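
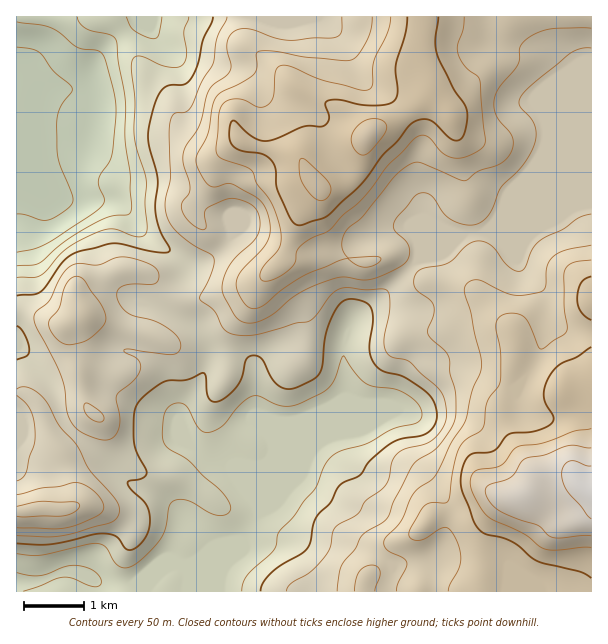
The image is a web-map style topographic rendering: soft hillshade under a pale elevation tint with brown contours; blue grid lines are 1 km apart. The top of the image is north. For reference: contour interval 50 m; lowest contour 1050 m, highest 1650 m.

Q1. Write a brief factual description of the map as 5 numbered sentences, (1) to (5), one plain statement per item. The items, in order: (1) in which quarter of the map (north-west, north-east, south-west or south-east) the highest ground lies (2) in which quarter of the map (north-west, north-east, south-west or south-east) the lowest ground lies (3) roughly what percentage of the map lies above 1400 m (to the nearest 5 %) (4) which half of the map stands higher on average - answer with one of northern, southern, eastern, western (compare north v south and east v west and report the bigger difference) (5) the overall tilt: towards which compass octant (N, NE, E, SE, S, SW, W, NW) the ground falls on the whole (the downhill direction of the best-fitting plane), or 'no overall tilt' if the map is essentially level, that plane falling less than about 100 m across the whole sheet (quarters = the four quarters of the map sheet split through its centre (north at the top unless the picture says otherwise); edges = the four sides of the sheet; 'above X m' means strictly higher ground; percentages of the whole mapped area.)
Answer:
(1) The highest ground is in the south-east quarter.
(2) The lowest ground is in the north-west quarter.
(3) Ground above 1400 m makes up about 30 % of the sheet.
(4) Taken as a whole, the eastern half is higher than the western.
(5) The general tilt is down to the west (the land rises towards the east).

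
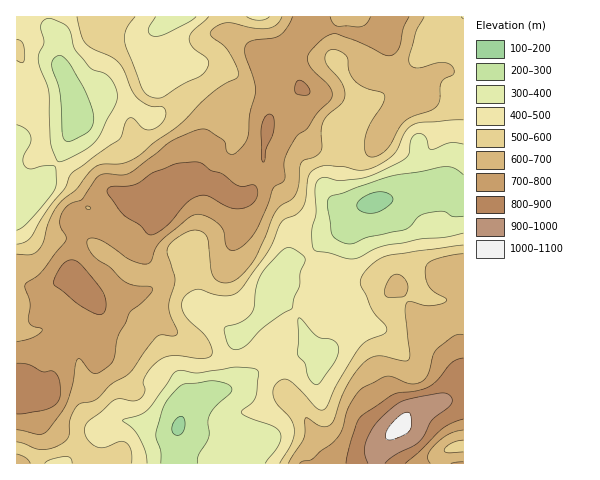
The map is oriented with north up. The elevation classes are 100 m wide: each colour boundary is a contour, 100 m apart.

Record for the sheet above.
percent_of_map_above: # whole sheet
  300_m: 94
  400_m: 81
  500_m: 62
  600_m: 44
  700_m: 26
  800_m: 8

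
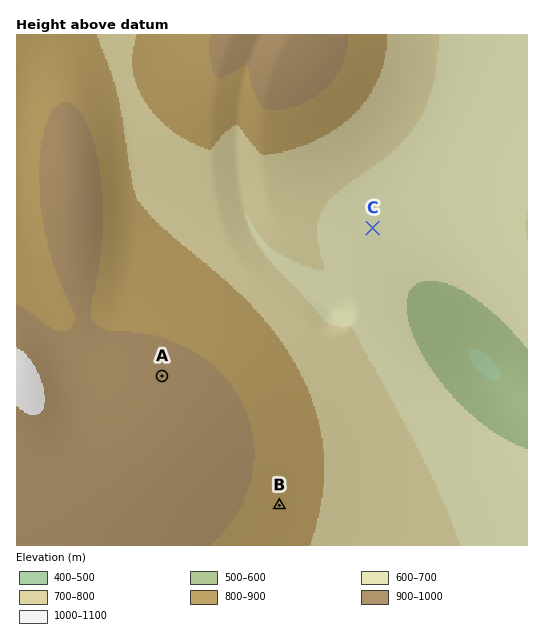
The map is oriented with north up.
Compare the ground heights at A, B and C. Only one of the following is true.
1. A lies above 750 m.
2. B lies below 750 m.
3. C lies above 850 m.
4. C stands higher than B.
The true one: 1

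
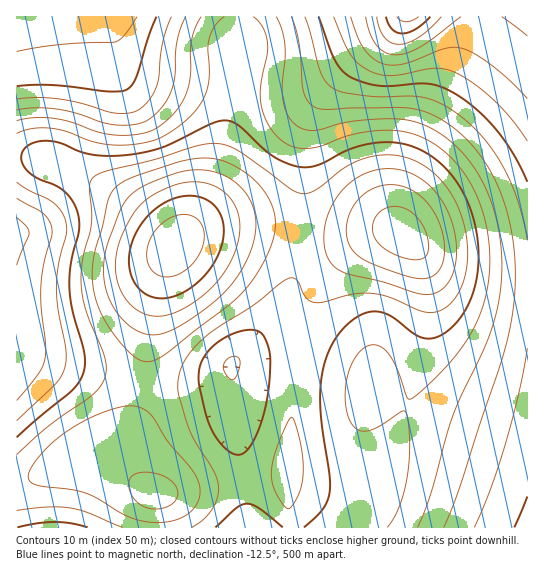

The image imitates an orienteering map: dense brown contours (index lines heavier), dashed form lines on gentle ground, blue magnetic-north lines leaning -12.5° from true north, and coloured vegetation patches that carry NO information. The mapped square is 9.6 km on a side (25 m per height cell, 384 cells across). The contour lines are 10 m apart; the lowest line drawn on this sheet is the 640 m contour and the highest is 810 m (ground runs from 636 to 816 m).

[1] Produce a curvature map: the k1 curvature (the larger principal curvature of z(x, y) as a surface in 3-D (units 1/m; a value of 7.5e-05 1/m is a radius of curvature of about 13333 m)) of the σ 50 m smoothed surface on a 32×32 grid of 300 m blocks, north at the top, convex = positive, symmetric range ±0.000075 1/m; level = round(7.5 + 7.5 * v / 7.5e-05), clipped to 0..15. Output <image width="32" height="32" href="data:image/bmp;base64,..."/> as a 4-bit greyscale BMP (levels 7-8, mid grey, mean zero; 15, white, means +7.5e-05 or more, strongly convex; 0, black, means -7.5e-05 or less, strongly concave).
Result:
<image width="32" height="32" href="data:image/bmp;base64,Qk12AgAAAAAAAHYAAAAoAAAAIAAAACAAAAABAAQAAAAAAAACAAATCwAAEwsAABAAAAAAAAAAAAAAABEREQAiIiIAMzMzAERERABVVVUAZmZmAHd3dwCIiIgAmZmZAKqqqgC7u7sAzMzMAN3d3QDu7u4A////AKmJm83N3Lqa36qqqpiIiIjLqqzv//7Lu/+pmaqYiIiI/cu8zd3dy7v+mZmqmIiIiP7cu7qruqqq/pmIqqmIiIje7bqZmqiIme+IiJqpiIiIrN3LmZqXZ3jfh3eKqYh4iImry7qal2Z3v5d3iqqYeIiImauqqpd3d6+Xd3mqmIiIiIiaqqqYd3evqGZoqpiIiIdomqu7p2d4r6hmaKupiIh2Z4qrzKczWK+pdmeruZiId3iaq8y3RXieqXZmm7qZiHiImrvMuXiZnKqGZpvLqZiImaq8zLmZqYqqllWc3KmYiJqrzMy6qqmIq6hmre25mImaq83dyqqZh6u6mb79qZiJmqvN3cuqmYibzMzf/KmYiImrzd7cuqmYmrzN79upmGNGeaze3cuqmZq7ze7KqZiFaJq7zd3Muqqqq8zdupmYmJvMzLzdzLuqqqu8zLqZmLze7ty6zMy7qqqrvMu6mZj///7bqby6mZmZqru7qpmY///suYi8updomaqruqqZiP/tqXZoq8uodniqqrqpmYjLqoVEWKvMqXd4qpq6qZiIqpmXQ1ebzLmHeaqJu6mYiJmIiHVHm8zKh5maiLypiIiIiIh4d4rMy5mZmpityoiIiIiIiJmrzMu6mZqXnuuYiIiIh4iaq83MupiKp339qIiIiIeImqvN3LqYi7dp/7iI"/>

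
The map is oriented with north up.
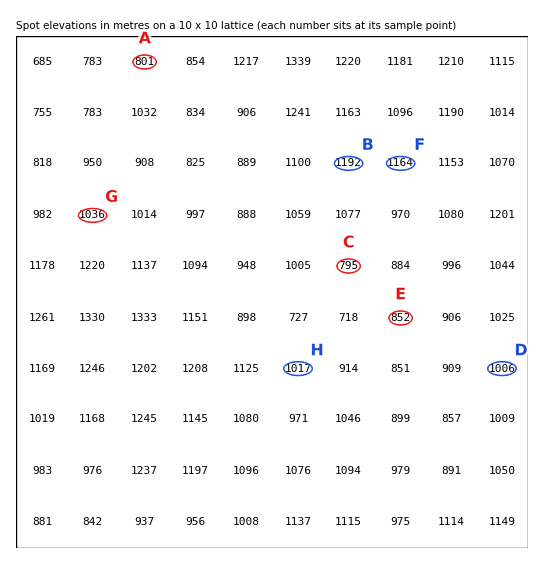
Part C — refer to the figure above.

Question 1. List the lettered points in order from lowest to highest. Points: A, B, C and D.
C A D B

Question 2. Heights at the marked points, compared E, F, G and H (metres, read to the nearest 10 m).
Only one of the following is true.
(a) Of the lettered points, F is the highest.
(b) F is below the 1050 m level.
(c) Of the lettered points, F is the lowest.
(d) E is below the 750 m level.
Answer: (a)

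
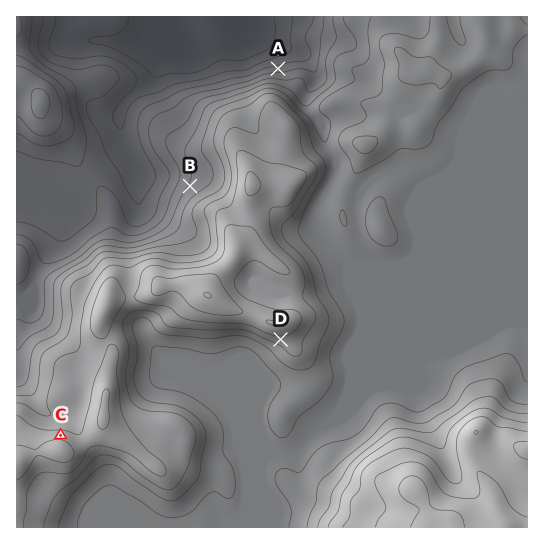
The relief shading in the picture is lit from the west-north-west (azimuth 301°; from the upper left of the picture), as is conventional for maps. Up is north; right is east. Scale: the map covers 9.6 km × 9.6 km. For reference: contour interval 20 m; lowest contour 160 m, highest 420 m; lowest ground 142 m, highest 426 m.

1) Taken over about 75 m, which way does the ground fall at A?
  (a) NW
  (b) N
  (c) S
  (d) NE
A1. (b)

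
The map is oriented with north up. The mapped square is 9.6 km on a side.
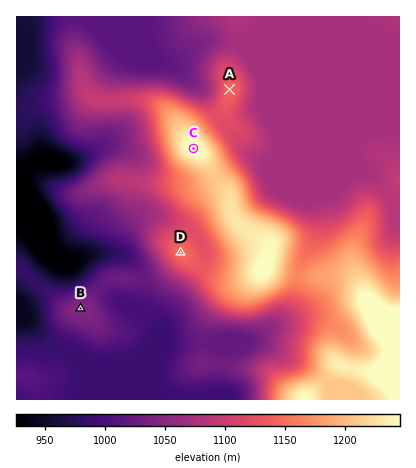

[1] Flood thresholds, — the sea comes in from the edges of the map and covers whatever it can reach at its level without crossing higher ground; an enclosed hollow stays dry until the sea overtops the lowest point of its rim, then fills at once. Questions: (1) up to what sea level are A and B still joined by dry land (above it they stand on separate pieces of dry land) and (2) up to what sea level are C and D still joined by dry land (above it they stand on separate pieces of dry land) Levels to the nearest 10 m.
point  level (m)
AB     1020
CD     1130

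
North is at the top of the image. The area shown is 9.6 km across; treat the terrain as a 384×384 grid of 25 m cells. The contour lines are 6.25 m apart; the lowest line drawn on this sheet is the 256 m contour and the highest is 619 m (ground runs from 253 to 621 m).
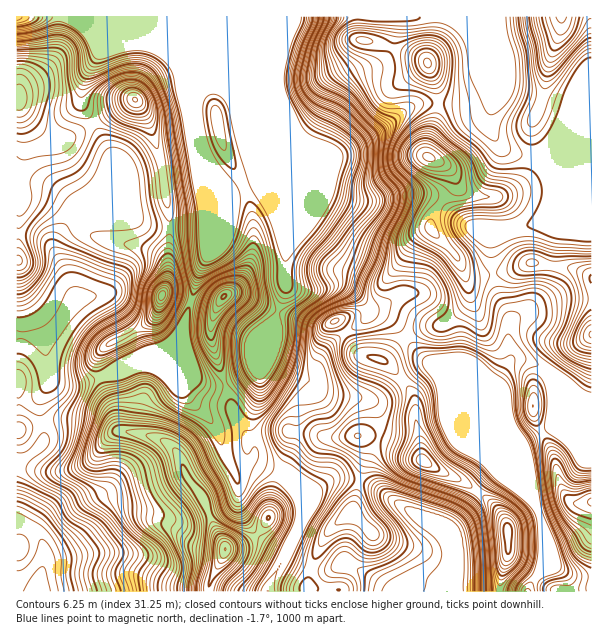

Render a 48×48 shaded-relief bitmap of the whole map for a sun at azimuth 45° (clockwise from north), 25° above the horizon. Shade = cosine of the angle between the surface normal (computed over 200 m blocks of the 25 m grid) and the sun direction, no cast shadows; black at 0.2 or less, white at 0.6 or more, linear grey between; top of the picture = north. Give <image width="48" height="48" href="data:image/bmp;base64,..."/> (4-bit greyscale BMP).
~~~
<image width="48" height="48" href="data:image/bmp;base64,Qk32BAAAAAAAAHYAAAAoAAAAMAAAADAAAAABAAQAAAAAAIAEAAATCwAAEwsAABAAAAAAAAAAAAAAABEREQAiIiIAMzMzAERERABVVVUAZmZmAHd3dwCIiIgAmZmZAKqqqgC7u7sAzMzMAN3d3QDu7u4A////AIiHZmZmZnZGmYmHeJmruYiIiIYieHeah4iHZmZnd3ZFeImYiJmqmIiIiIYRWJmYZoiHZ3d3d2RFZ5qph4mYdniIiYUQSLuGRJmGZmZmVDNVWbupl3iHVnmZmYUAWtyDM5l2VlVEM0ZlfOuZmHd2Z5u6qYQAW+xiNIdlVVQzRXdlnuqJqXd3es3KmGIBffsxNnZVVURVZ3ZGv8iLyod4nNyoZSAEr/kRVlVVVVZmZmRI3ric2od4rMljIAA478UDiFVURWdlZlRr7airuYd4qoQQACWd7IQXu2ZVVFZlZlWd/JiZl2Z3h0EAJYvduXM6zHd3ZVZlVVe+6oiIdmZmZkM1i97aiHNbzIiIZVZVVGneyYh2VWZlZ2ZozuyoiGOMuYmHZVVVZ5zuuIh1VmdmeId53rmIiFWrmJmHZVaJq87tl4h2eIiImYdp3JiIhzapiKmHdVerzN7ah5mHiZmYmYZ6y5iIhUiYiJmYdmmru9yoeKuoiZmIiHZ6yoiIhVmpiJmYdnmqrMqYic2neJh3d2Z7yoiIdWqoh6qYZXmqvLmHed2XZ4dlVVacuYiIZXqXZaqXVWeJqpiFa+uHZnZUVni7qIiGZ4l1RKmHZVd3iIh0bNqHVFVEeJq6h3dWeHZTRJmIdmd3d3hTjcmHU0RXmqqXZmVXh2ZVVYiIh4mYZnhUnLmIUjRoqqmHZ3Zol3d2ZoiIiJqoZXlkipiIZFeaqZiHiHZ5mIh3d3iIiJmXNIp1aIiZh4m7qIiIiHaKmId2d3iZiIh0JKymeavMqYmqh3iIhleZh3dmZniZiHdkNs7Zm97sl1Z3Znd3ZVeZd2ZmZomph2ZVV8/svN3bhlV3ZmZmVFipd2Z3eKu4dlVVZ77sqqvLl2eHZlVmRGq5h4mZqsunZWZ3eK3bmIq7mHiHdUVVRqy5mau7u7qHd4iJiJzaiIm6mIiHdlRVacypmaqqqpmIiJmZh4vKiHm6iIh3h2VWirqHiJmZmJiIiJmIdozaiImpiIh3d2RGiZdmeJmIiJmZiIiIdo3aiImYiIh3ZlM1eHd3iZmYiJmYiIiIdp3ZiImYiIh2VCADV3mquqmYiImIiJmIZq7Jh4mIiIh2UwACRovMuqmYiIiIiJmHZr7Jh5mIiIiHQQATaLzbqZmIiIiIiZh2V864eJmIiIh2MAFHnN7LmIiIiIiImZhlWN6oeaiIiIdkEBNpzu26h3iIiHiZmYZUWd2nepiIiGUyACV6zcupd3iZiImaqXVEe+2XipiIhjMgADaJq6qZh3iZiJmqqXVWrvyYmpiIcxIQAlZ4iZmZiHiZmKqqqYd67/uYmYiIUQIhJGd2eJqZiHeJmKqru6mt/9qImIiIQSM0Vnd1aaqYh2Z5mLu7zLq97smIiIiIUzRVZ3dlirqYh1V4mcu7zLqrzKiIiIiIZDNFZ3dnrLqYh0Roidy83amaqYiIiIiIdTNFeJmavLqYhkRoiMy825iIiIiIiIiIhkNXm7qrvKmIhURomcu8yYiIiIiIiIiIh1RZu7urupiIdURomQ=="/>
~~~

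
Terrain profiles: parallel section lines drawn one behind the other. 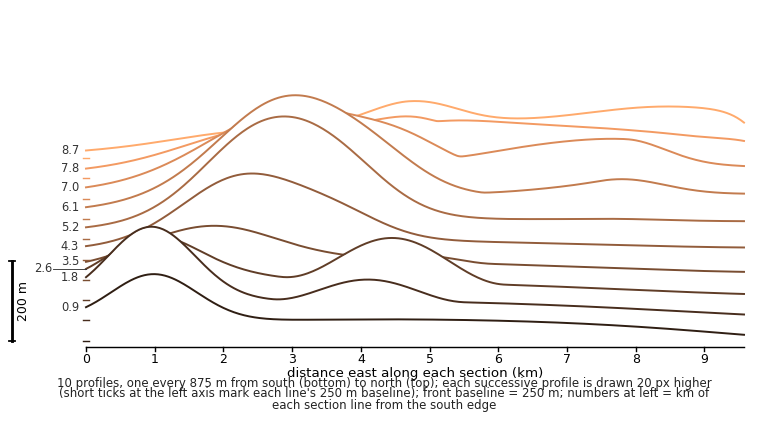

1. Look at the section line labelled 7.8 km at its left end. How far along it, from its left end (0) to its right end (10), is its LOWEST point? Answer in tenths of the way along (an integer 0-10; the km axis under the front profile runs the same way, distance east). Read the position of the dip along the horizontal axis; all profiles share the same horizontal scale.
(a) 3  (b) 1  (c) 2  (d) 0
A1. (d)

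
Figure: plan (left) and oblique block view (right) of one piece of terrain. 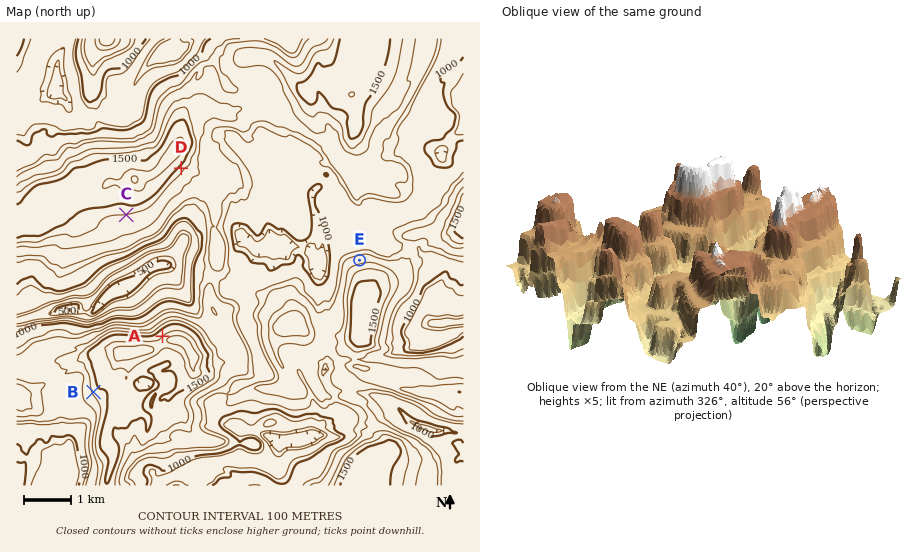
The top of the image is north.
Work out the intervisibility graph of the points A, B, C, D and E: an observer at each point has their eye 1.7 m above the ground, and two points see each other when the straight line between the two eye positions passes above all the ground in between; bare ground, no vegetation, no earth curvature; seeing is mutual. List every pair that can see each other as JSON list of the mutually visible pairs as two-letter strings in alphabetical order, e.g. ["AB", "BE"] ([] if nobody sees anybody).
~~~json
["AC", "AD", "CE", "DE"]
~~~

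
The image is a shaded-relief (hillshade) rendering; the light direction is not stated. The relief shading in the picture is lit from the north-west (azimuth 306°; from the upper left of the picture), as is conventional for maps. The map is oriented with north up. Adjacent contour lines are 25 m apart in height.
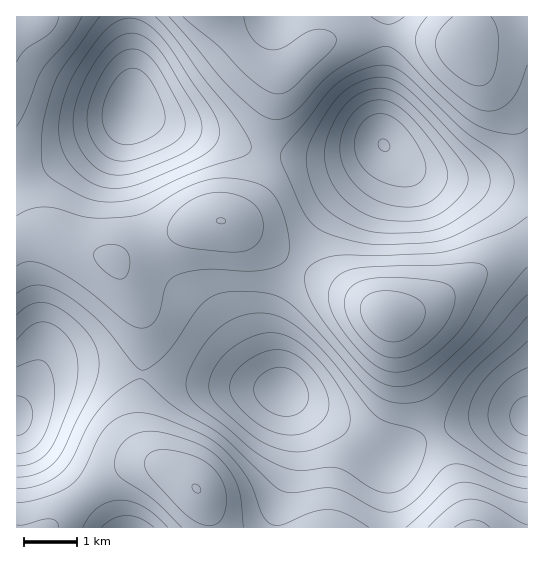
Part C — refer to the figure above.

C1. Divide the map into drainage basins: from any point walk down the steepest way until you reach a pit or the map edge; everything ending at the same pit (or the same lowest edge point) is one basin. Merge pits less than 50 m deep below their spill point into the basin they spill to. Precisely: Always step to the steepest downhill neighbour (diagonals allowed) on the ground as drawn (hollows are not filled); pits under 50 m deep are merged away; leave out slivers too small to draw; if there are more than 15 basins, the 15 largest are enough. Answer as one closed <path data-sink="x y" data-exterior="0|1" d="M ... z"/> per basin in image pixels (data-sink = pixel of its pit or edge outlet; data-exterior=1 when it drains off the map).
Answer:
<path data-sink="282 391" data-exterior="0" d="M218 220l-25 5-80 36 23 41 8 25 0 31-5 35 0 33 9 25 14 14 27 16 11 12 8 18 3 17 258 0-5-22-11-31-24-56-22-60-8-28-7-13-93-51-64-42z"/><path data-sink="383 145" data-exterior="0" d="M527 16l-308 0 17 27 18 20 13 8 12 3-11 76-8 32-13 24-10 10-10 6 15 7 57 38 91 49 28-7 19-9 90-57z"/><path data-sink="131 110" data-exterior="0" d="M218 16l-175 0-4 8-23 9 0 121 15 57 11 20 36 17 37 12 20-11 58-24 13-4 24-1 17-14 10-17 8-26 14-89-12-3-13-8-14-14z"/><path data-sink="17 417" data-exterior="1" d="M45 235l-15 1-14 5 1 287 33 0 41-39 27-18 23-7 23 2-16-15-9-25 0-33 5-35 0-31-11-30-17-34-5-4z"/><path data-sink="527 417" data-exterior="1" d="M527 243l-90 57-19 9-27 8 8 14 13 43 41 101 17 53 58-1z"/><path data-sink="129 527" data-exterior="1" d="M153 464l-24 3-20 9-28 23-30 28 159 1-2-17-8-18-19-17-18-9z"/>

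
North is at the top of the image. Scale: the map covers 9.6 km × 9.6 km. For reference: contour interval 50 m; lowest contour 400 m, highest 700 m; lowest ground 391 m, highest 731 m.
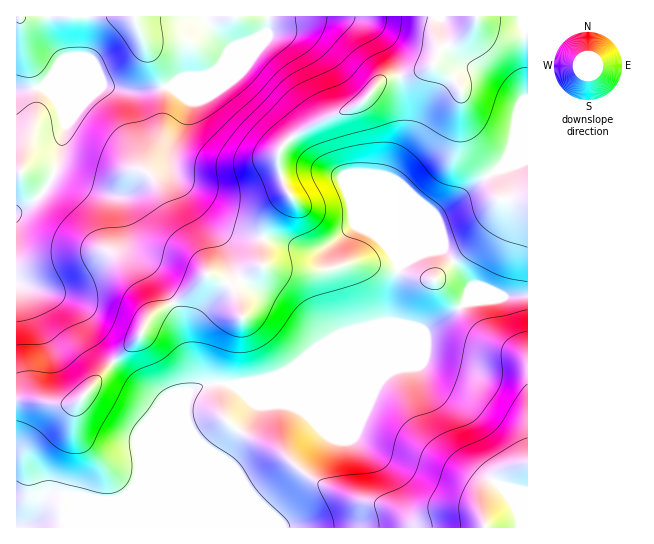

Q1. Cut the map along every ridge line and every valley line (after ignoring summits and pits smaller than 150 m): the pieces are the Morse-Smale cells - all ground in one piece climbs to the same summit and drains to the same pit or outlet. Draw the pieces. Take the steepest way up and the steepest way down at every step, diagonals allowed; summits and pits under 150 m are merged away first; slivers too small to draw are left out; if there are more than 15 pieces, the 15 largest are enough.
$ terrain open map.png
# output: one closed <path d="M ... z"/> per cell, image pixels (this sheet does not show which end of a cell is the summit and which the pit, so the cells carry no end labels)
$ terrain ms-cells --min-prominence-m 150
<path d="M527 16l-258 0-1 14-3 5-35 16-7 12-10 10-27 12-21 2-28 5-32-7-10 3-51 1 15 14 6 16 0 10-6 32-11 25-17 18-15 9 1 315 12-5 4-5 10-19 8-6 30 3 21 5 15-1 8-4 8-9 7-13 24-24 20-49 4-8 5-4 16-5 92-1 120-50 26-16 20-16 61-6z"/><path d="M527 296l-18 0-42 5-20 16-26 16-120 50-92 1-16 5-5 4-4 8-20 49-24 24-7 13-8 9-8 4-15 1-21-5-30-3-8 6-10 20-6 5-10 3 510 1z"/><path d="M267 16l-250 0-1 195 15-7 14-14 14-29 6-42-6-16-14-15 50 0 10-3 32 7 28-5 21-2 27-12 10-10 7-12 35-16 3-5z"/>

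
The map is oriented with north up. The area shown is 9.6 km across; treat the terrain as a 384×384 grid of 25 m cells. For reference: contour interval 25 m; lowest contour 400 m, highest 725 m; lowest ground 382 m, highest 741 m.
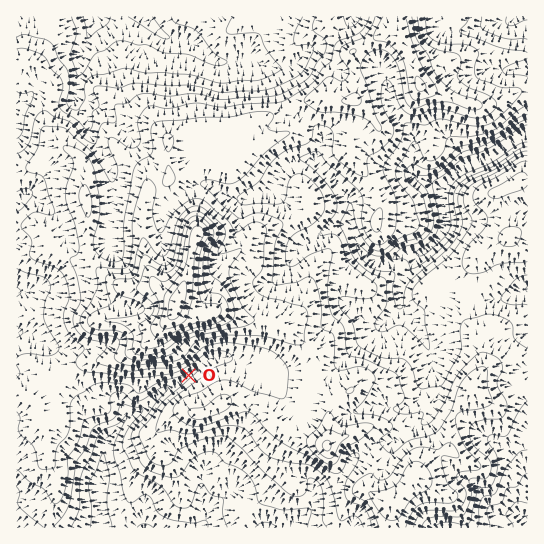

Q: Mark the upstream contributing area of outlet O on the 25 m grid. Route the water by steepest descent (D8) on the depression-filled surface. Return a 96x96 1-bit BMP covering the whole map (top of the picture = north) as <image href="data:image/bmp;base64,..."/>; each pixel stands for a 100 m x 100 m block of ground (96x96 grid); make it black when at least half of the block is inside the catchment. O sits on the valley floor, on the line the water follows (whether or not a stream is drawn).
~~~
<image width="96" height="96" href="data:image/bmp;base64,Qk2+BAAAAAAAAD4AAAAoAAAAYAAAAGAAAAABAAEAAAAAAIAEAAATCwAAEwsAAAIAAAAAAAAA////AAAAAAAAAAAAAAAAAAAAAAAAAAAAAAAAAAAAAAAAAAAAAAAAAAAAAAAAAAAAAAAAAAAAAAAAAAAAAAAAAAAAAAAAAAAAAAAAAAAAAAAAAAAAAAAAAAAAAAAAAAAAAAAAAAAAAAAAAAAAAAAAAAAAAAAAAAAAAAAAAAAAAAAAAAAAAAAAAAAAAAAAAAAAAAAAAAAAAAAAAAAAAAAAAAAAAAAAAAAAAAAAAAAAAAAAAAAAAAAAAAAAAAAAAAAAAAAAAAAAAAAAAAAAAAAB4AAAAAAAAAAAAAAP4AAAAAAAAAAAAAA/4AAAAAAAAAAAAAB/4AAAAAAAAAAAAAD/4AAAAAAAAAAAAAH/4AAAAAAAAAAAAAP/4AAAAAAAAAAAAgf/4AAAAAAAAAAAB///4AAAAAAAAAAAD///wAAAAAAAAAAAH///gAAAAAAAAAAAP///AAAAAAAAAAAAf///AAAAAAAAAAAA////AAAAAAAAAAAB////AAAAAAAAAAAD////AAAAAAAAAAAD////AAAAAAAAAAAH///+AAAAAAAAAAAP///8AAAAAAAAAAAf///4AAAAAAAAAAAf///wAAAAAAAAAAAP///gAAAAAAAAAAAP//8AAAAAAAAAAAAH/4AAAAAAAAAAAAACBgAAAAAAAAAAAAAAAAAAAAAAAAAAAAAAAAAAAAAAAAAAAAAAAAAAAAAAAAAAAAAAAAAAAAAAAAAAAAAAAAAAAAAAAAAAAAAAAAAAAAAAAAAAAAAAAAAAAAAAAAAAAAAAAAAAAAAAAAAAAAAAAAAAAAAAAAAAAAAAAAAAAAAAAAAAAAAAAAAAAAAAAAAAAAAAAAAAAAAAAAAAAAAAAAAAAAAAAAAAAAAAAAAAAAAAAAAAAAAAAAAAAAAAAAAAAAAAAAAAAAAAAAAAAAAAAAAAAAAAAAAAAAAAAAAAAAAAAAAAAAAAAAAAAAAAAAAAAAAAAAAAAAAAAAAAAAAAAAAAAAAAAAAAAAAAAAAAAAAAAAAAAAAAAAAAAAAAAAAAAAAAAAAAAAAAAAAAAAAAAAAAAAAAAAAAAAAAAAAAAAAAAAAAAAAAAAAAAAAAAAAAAAAAAAAAAAAAAAAAAAAAAAAAAAAAAAAAAAAAAAAAAAAAAAAAAAAAAAAAAAAAAAAAAAAAAAAAAAAAAAAAAAAAAAAAAAAAAAAAAAAAAAAAAAAAAAAAAAAAAAAAAAAAAAAAAAAAAAAAAAAAAAAAAAAAAAAAAAAAAAAAAAAAAAAAAAAAAAAAAAAAAAAAAAAAAAAAAAAAAAAAAAAAAAAAAAAAAAAAAAAAAAAAAAAAAAAAAAAAAAAAAAAAAAAAAAAAAAAAAAAAAAAAAAAAAAAAAAAAAAAAAAAAAAAAAAAAAAAAAAAAAAAAAAAAAAAAAAAAAAAAAAAAAAAAAAAAAAAAAAAAAAAAAAAAAAAAAAAAAAAAAAAAAAAAAAAAAAAAAAAAAAAAAAAAAAAAAAAAAAAAAAAAAAAAAAAAAAAAAAAAAAAAAAAAAAAAAAAAAAAAAAAAAAA="/>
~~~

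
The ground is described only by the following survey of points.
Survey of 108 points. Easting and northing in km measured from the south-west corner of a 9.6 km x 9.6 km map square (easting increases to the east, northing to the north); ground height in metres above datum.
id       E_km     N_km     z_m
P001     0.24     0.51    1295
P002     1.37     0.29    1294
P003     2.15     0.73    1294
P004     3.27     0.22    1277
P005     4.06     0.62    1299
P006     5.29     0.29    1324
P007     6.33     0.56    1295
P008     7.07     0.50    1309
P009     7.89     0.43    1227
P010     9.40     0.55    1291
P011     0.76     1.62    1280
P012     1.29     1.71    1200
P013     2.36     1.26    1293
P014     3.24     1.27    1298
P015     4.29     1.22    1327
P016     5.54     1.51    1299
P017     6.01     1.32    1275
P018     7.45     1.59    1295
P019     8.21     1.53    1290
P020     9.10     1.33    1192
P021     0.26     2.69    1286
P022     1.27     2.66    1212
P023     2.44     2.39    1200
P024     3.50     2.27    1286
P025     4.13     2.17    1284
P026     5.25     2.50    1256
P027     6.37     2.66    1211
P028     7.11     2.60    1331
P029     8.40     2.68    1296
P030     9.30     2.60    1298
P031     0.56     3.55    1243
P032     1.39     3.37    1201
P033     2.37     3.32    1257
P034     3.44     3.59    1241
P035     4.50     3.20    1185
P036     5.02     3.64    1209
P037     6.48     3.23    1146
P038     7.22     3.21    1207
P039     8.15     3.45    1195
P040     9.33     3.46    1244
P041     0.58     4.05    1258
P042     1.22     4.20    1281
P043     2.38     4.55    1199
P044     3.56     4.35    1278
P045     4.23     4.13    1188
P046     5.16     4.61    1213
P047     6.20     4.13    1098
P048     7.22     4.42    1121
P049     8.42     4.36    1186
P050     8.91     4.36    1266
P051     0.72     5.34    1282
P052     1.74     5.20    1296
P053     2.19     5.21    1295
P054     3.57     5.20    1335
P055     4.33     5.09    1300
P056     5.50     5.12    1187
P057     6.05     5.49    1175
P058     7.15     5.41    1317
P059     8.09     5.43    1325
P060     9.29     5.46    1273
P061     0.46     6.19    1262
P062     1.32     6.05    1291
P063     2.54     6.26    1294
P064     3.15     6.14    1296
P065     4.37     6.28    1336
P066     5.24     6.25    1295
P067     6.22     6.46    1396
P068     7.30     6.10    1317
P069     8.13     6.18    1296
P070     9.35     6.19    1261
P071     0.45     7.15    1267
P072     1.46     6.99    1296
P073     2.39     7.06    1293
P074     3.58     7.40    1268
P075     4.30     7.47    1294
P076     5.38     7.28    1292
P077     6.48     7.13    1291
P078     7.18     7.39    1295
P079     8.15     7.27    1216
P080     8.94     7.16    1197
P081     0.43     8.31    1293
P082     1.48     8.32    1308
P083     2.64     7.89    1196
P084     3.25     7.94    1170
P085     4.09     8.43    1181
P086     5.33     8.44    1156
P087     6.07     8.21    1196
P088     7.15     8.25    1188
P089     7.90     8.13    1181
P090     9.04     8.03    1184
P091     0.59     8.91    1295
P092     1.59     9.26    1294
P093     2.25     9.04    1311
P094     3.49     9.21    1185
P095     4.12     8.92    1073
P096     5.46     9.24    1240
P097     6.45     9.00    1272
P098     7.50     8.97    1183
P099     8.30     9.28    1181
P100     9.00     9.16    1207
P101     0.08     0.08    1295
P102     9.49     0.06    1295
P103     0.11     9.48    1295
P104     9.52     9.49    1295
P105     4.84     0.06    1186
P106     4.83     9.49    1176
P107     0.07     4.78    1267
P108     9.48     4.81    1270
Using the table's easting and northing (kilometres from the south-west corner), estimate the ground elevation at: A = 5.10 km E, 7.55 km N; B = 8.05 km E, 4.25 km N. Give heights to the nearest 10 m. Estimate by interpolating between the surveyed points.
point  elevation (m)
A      1280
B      1150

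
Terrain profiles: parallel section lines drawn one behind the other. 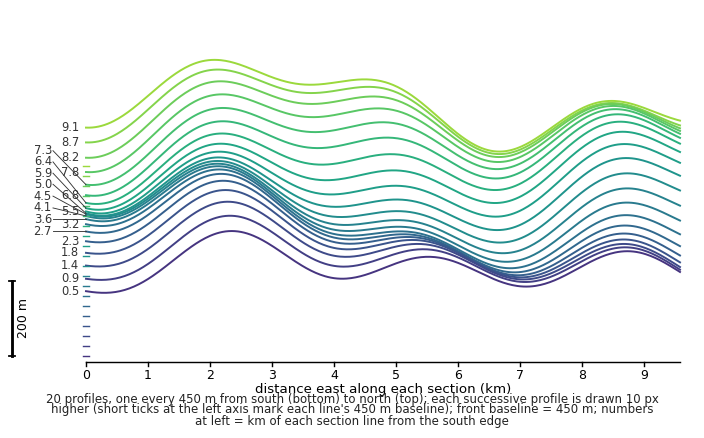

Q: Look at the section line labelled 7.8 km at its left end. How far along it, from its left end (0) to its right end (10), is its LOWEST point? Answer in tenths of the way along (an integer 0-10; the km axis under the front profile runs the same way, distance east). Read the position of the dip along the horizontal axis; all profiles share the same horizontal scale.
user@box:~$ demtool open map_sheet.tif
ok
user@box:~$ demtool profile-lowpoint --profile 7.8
0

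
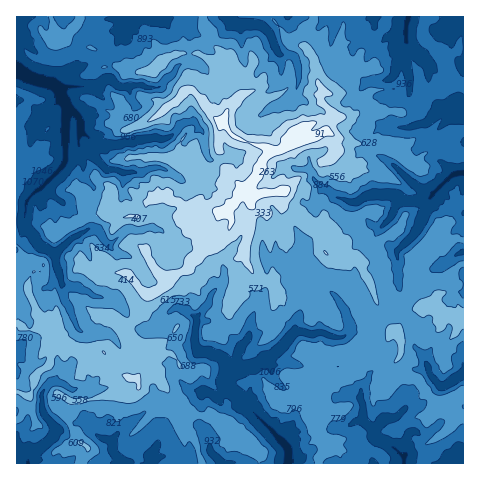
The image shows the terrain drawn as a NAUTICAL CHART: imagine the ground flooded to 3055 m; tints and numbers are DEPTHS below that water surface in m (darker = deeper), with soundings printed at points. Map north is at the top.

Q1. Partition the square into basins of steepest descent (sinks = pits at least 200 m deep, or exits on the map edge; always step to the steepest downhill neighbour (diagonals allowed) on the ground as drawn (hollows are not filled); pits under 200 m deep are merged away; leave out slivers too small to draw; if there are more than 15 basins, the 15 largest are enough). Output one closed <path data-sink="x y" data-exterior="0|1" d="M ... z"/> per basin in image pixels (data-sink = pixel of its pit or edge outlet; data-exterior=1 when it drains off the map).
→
<path data-sink="17 71" data-exterior="1" d="M80 16l-64 1 0 306 13 7 18-1 2 3 8 0 5 12 15 6 25 1 15 21 12 6 8 0 7-9 9-15-21-12-9-13 15-11 10-22 16-7 9-12 14-7 23-26 10-3 6-6 6-13-2-8-4-4 17-20 6-3 11-18 2-8 10-9-7-5-20-5-11-6-11-13 4-13 14-15 0-4-3-10-4-4-6-1-8-12-21-11-20 0-15 6-11 11-7 2-10 0-18-6-14 0-8-16-19-4-13-8-6 0 9-3 11-13z"/><path data-sink="288 463" data-exterior="1" d="M245 190l-7 5-1 5-11 10 6 8-6 17-6 6-10 3-23 26-14 7-9 12-16 7-10 22-15 12 15 16 15 8-11 18 6 3 9 0 3 3 8 13 3 16 15 7 16 2 9-1 13 7 35 27 0 15 59 0 1-8 7-10-8-8-4-13 0-39 16-8 7-10 10-7 27-8 13-12 3-8 4-3-6-12-10-13-6-19-14-25-7-3-11 2-11-4-6-10 1-7-2-5-15-8-9-10-15-10 0-15-20 2-12 6z"/><path data-sink="463 173" data-exterior="1" d="M328 132l-5 0-16 8-16 1-7 7-15 6-7 7-6 15-10 14 3 7 2 2 12-6 20-2 0 15 15 10 9 10 15 8 2 5-1 7 6 10 11 4 11-2 9 5 2 8 10 15 6 19 10 13 7 13 4 1 3-18 19-8 12 0 9 9 6 0 10 7 1-6 5-3 0-48-4-1-9 9-5 8-1 10-7 5-11-8-9-2-4-6-2-9 3-13 18-17 7 4 6 0 9-6 9 0 0-81-8 0-16-7-10 0-10 8-4 7-3 0-25-18-24-2-27-8z"/><path data-sink="404 456" data-exterior="0" d="M396 331l-5 1-4 9-13 12-27 8-10 7-7 10-16 8 0 39 4 13 8 8-7 10 0 8 101 0 6-19 16-10 15-15 1-6-10-14-9 2-11-10-9-14-21-6-4-4-1-4 8-10 0-17z"/><path data-sink="409 17" data-exterior="1" d="M463 16l-117 0-9 34 6 23-15 19-8 2 0 8 19 16 10 0 7-4 13 1 12-3 31 1 4-3 1-7 3-3 27-14 5-6 11 5z"/><path data-sink="229 17" data-exterior="1" d="M272 16l-69 0 0 4 11 26 18 17 9 28 0 4-14 15-4 13 11 13 11 6 20 5 6 4 5 0 8-3 7-7 16-1 18-8 9-16-14-14-1-6 4-6-6-10-5-24-8-10-11-2-6-4z"/><path data-sink="122 463" data-exterior="1" d="M145 373l-4 0-6 5 3 4 0 7-8 7-28 0-11 4-21 1-12-6-2 5 1 6 11 15 10 19 10 8-7 13 1 3 120-1-9-26-12-10-5-13-7-8 1-8-3-9-10-14-9 0z"/><path data-sink="28 463" data-exterior="1" d="M57 332l-8 1 0 9 3 5-2 17-13 10-14 39-7 8 1 43 64-1 7-15-10-8-10-19-11-15-1-6 3-6 11 7 12 0 20-5 28 0 8-7 0-7-4-4-5 0-12-6-15-21-20 0-18-6-2-2z"/><path data-sink="132 17" data-exterior="1" d="M202 16l-121 0-3 6-11 13-9 3 6 0 13 8 19 4 8 16 14 0 18 6 10 0 7-2 11-11 7-3 8-3 20 0 21 11 8 12 7 2 0-8-3-7-18-17-9-18z"/><path data-sink="458 106" data-exterior="0" d="M453 80l-6 6-27 14-3 3-1 7-4 3-31-1-12 3-13-1-7 4-14-2-10 15 12 7 13 4 38 6 25 18 3 0 4-7 10-8 10 0 21 7 3-1 0-72z"/><path data-sink="463 374" data-exterior="1" d="M433 306l-12 0-21 9-1 18 2 4 0 17-8 11 5 7 21 6 9 14 7 8 7 2 22-10 0-67-4-1-12-9-6 0z"/><path data-sink="221 463" data-exterior="1" d="M172 407l-2 0 6 7 5 13 12 10 9 27 57-1 0-14-35-27-13-7-9 1-16-2z"/><path data-sink="463 252" data-exterior="1" d="M459 239l-13 6-6 0-7-4-18 17-3 14 6 14 9 2 10 8 8-5 1-10 5-8 9-9 4 0 0-23z"/><path data-sink="17 349" data-exterior="1" d="M19 324l-3 1 0 66 13 5 8-22 13-10 2-17-3-5 0-12-2-1-18 1z"/><path data-sink="463 462" data-exterior="1" d="M463 418l-5 0-16 17-16 10-5 19 43-1z"/>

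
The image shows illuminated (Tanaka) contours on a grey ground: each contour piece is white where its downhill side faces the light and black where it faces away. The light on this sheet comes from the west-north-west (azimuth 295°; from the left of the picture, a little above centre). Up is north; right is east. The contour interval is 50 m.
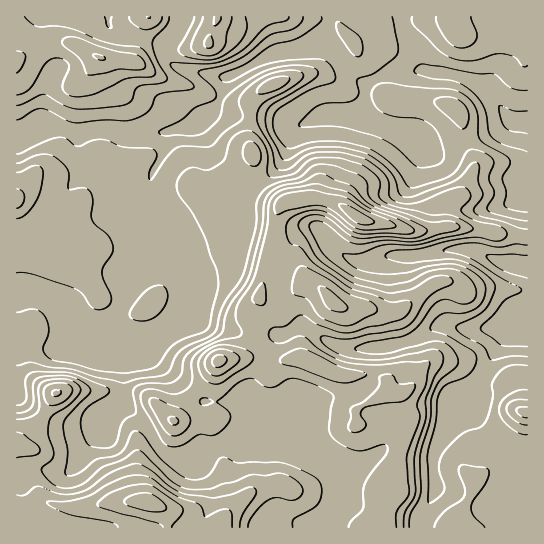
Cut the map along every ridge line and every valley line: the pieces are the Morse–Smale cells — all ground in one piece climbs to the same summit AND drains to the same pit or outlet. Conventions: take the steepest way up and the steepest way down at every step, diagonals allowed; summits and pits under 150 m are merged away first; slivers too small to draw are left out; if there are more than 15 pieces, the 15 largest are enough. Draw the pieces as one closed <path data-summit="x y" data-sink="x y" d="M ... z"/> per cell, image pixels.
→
<path data-summit="146 502" data-sink="527 122" d="M527 16l-198 0-8 21 0 11-48 7-44 21-4 3-4 18-5 9-23 21-24 5-43 3-16-6-36 3-21-7-14 0-14 12-9 4 1 387 296 0 4-4 9-3 6-6 9-17 2-17-6-14-6-4-21-3-19-8-12-8-9-11-45 8-27 8-11 7-6 1-7 0-9-4-9-10-8-16-27-24 3-28-3-25 20-2 50-31 5-36 4-7 33-18 10-17 5-16 3-41 12-3 18-16 16-36 30-12 34-3 6 7 11 5 31 9 7 8 8 14 0 23 4 13 11 18 2 24 6 16 28 2 28 12 24 4z"/><path data-summit="219 361" data-sink="527 122" d="M361 112l-34 3-30 12-16 36-18 16-12 3-3 41-5 16-10 17-33 18-4 7-5 36-50 31-20 2 3 17-3 36 27 24 11 20 6 6 9 4 13-1 11-7 27-8 45-8 9 11 23 13 32 7 6 7 3 10-2 17-9 17-6 6-12 4 0 3 104 0 2-10 15-27-2-37 23-49 25-30 24-40 8-7 15-7 0-54-25-4-28-12-28-2-6-16-2-24-6-7-8-19-2-13 1-15-5-10-10-12-31-9-11-5z"/><path data-summit="101 58" data-sink="527 122" d="M327 16l-310 0-1 123 9-2 14-12 14 0 21 7 36-3 16 6 43-3 24-5 23-21 5-9 4-18 4-3 44-21 48-7 0-11 6-12z"/><path data-summit="527 413" data-sink="527 122" d="M527 321l-14 7-8 7-24 40-25 30-23 49 2 37-15 27-1 10 109-1z"/>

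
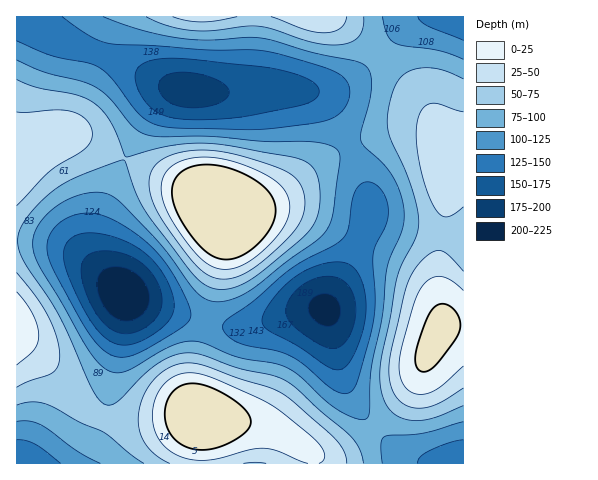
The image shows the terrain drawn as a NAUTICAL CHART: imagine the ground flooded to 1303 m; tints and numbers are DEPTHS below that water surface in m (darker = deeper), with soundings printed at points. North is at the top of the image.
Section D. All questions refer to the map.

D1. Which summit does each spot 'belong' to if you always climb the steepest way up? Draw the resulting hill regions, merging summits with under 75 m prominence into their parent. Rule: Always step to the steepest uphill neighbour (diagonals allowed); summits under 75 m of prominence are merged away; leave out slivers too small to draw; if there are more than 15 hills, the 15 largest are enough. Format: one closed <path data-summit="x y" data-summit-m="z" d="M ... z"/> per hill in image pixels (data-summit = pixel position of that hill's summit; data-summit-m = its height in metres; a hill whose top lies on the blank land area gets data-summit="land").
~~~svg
<path data-summit="land" d="M22 16l-6 1 0 446 437 1-28-1-14-4-18-11-22-24-25-38-8-25-7-36-6-16-24 2-49 15-20 2-33-8-51-15-16-5-11-8-15-20-8-19-2-15 6-28 13-32 26-49 15-23 9-9 7-5 9-3-15-4-47-23-51-19z"/><path data-summit="land" d="M463 16l-440 1 45 26 51 19 57 26 21 4 97-2 21 4 14 12 22 41 19 54 0 16-6 18-39 73 8 26 7 36 14 32 24 30 26 24 21 7 39 0z"/><path data-summit="land" d="M294 90l-36 0-15 2-46 0-18-2-11 4-12 12-15 23-26 49-10 25-7 26-2 16 6 21 23 30 65 22 42 10 20-2 40-12 34-7 38-72 6-18 0-16-19-54-22-41-14-12z"/>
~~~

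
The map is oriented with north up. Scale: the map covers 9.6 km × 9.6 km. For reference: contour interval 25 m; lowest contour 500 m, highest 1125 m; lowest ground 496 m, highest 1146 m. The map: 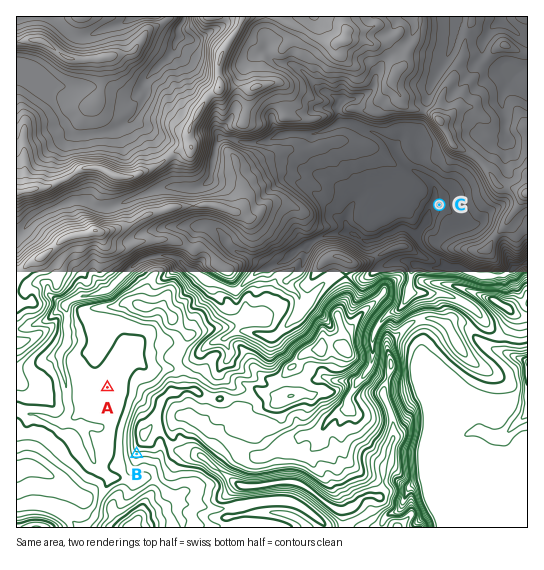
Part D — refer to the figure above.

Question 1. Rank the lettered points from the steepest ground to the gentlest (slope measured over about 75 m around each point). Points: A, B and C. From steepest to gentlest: B C A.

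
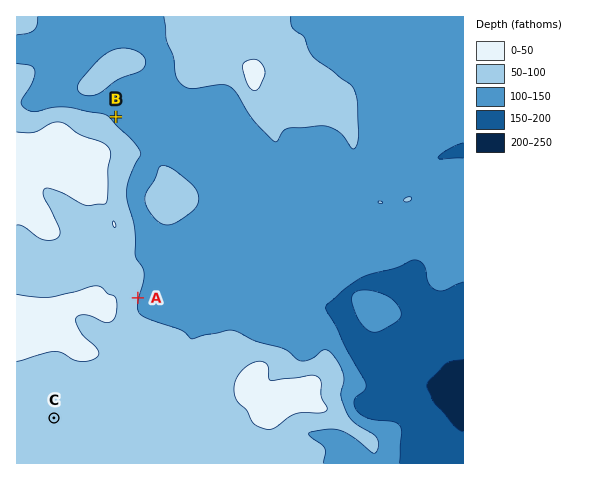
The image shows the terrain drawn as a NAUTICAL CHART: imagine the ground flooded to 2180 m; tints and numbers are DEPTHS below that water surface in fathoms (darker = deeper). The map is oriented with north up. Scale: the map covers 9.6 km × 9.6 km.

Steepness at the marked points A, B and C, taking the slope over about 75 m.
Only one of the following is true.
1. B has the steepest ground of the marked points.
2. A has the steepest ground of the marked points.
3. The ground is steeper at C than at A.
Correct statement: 2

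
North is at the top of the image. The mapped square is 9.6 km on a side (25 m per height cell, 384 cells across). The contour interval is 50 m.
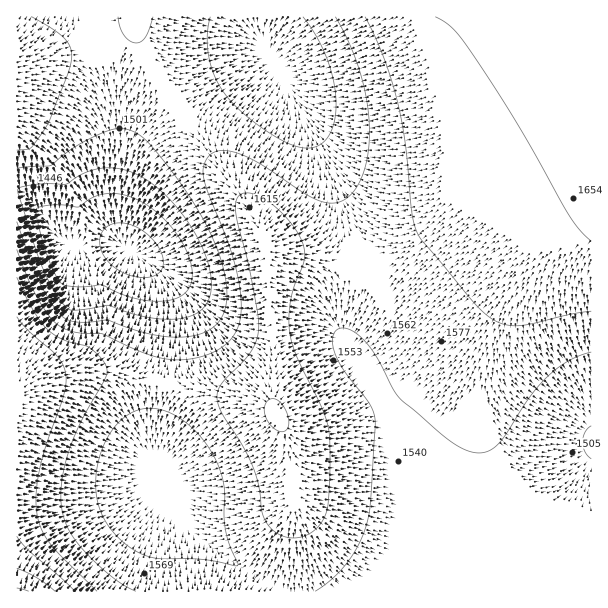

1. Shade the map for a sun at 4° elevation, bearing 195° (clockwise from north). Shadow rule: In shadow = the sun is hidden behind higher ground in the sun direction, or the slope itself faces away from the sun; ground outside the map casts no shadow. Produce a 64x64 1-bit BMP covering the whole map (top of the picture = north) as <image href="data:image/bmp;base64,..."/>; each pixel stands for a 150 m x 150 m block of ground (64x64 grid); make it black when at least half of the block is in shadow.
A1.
<image width="64" height="64" href="data:image/bmp;base64,Qk0+AgAAAAAAAD4AAAAoAAAAQAAAAEAAAAABAAEAAAAAAAACAAATCwAAEwsAAAIAAAAAAAAA////AAAAAAD////gAAAAAP///8AAAAAA////gAAAAAD///8AAAAAAP///gAAAAAA//4cAAAAAAD//AAAAAAAAH/8AAAAAAAAf/gAAAAAAAB/+AAAAAAAAD/wAAAAAAAAP/AAAAAAAAAf4AAAAAAAAB/gAAAAAAAAD+AAAAAAAAAPwAAAAAAAAAfAAAAAAAAAAwAAAAAAAAAAAAAAAAAAAAAAAAAAAAAAAAAAAAAAAAAAAAAAwAAAAAAAAAHAAAAAAAAAAcAAAAAAAAABwAAAAAAP/gHAAAAAH///AIAAAAA///8AAAAAAH///wAAAAAAf///AAAAAAD///8AAAAAAP///gAAAAAA///+AAAAAAD///4AAAAAAP///AAAAAAA///4AAAAAAD///gAAAAAAP//8AAAAAAA///gAAAAAAD//+AAAAAAAP//wAMAAAAA//+AD4AAAAD//wAfgAAAAP/8AD+AAAAA//gAf4AAAAA/8AB/gAAAAAMAAH/AAAAAAAAA/8AAAAAAAAD/wAAAAAAAAP/AAAAAAAAA/4AAAAAAAAD/gAAAAAAAAP+AAAAAAAAAf4AAAAAAAAB/gAAAAAAAAD8AAAAAAAAAHgAAAAAAAAAMAAAAAAAAAAAAAAAAAAAAAAAAAAAAAAAAAAAAAAAAAAAAAAAAAAAAAAAAAAAAAAAAAAAAAA=="/>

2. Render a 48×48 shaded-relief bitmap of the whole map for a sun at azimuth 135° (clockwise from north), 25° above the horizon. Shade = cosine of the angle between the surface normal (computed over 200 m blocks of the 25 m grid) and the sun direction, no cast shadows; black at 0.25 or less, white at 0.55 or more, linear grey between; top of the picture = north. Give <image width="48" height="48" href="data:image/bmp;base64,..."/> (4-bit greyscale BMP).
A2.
<image width="48" height="48" href="data:image/bmp;base64,Qk32BAAAAAAAAHYAAAAoAAAAMAAAADAAAAABAAQAAAAAAIAEAAATCwAAEwsAABAAAAAAAAAAAAAAABEREQAiIiIAMzMzAERERABVVVUAZmZmAHd3dwCIiIgAmZmZAKqqqgC7u7sAzMzMAN3d3QDu7u4A////AFZ4iIiHdmVWZ3iaqqqqmZmZmZmZmZmZmWZ4iIiHd2ZmZ4iZqqqqqZmZmZmZmZmZmXeIiIiId3Znd4iaq7u7qpmZmZmZmZmZmYiZmZiIh3d3eIiaq7y7uqmZmZmZmZmZmaqqmZmYiIh3d4iJq8zLuqmZmZmZmZmZmLu6qpmZiIiHd3eJq7zMuqmZmZmZmZmZiMzLuqmZmIiHd2Z4mrvLuqmZmZmZmZmZiMzMu6qZmIiHdmZniau7uqmZmZmZmZmZiN3cy7qpmYiHdmZ3iau7uqmZmZmZmZmZiN3dzLqpmZiId2d4mqu7uqmZmZmZmamZmN3d3LuqmZiId3d4mru7uqmZmZmZmqqpmc3d3cu6qZmIh3eImru7uqmZmZmZqqqqmc3e3cy6qpmYh3eJqru7qqmZmZmZqqqqqbze7dy7qpmYiHiJqru7qpmZmZmaqquqqrzd7dzLuqmYh3eJmruqqZmZmZmaqru7qqvN3d3LuqmId3d4mqqqmZmZmZmaqru7qpq8zdzLupmHZmZ4mqqpmZmZmZmaq7u7u5mrzMy6qYh2ZVVomqqZmIiZmZmaq7u7u4maq7qpmHZlVEVomqqZmIiZmZmZqrvMu4iYiZmIdmVUQzRomqqZmIiZmZmZqrvMy4h2VWd2ZVRDMzRoqqqZmYiZmZmZqru8zJl1ISVVREMzIiNpq7qpmZmZmZmZmqu7vKmWIQJEQzMyIiNpu7qpmZmZmZmZmqq7u8qoUhJEQzMyIiNqvLupmZmZmZmZmaqru8u5dERVREMzIiNqzLuqmZmZmZmZmZqqq9zJdVVlVURDIiNqvLuqmZmZmYiZmZmaqt3Kdmd3ZlVEMiR6u7qpmZmZmYiJmZmZmu3Kh4iId2ZUMzV6u7qZmIiZmYiImZmZme7biJqZiHZVQ0V5qqmYiIiImZiIiJmZme7bmquqmIdlREaJqpmIiIiImZiIiImZme7bq8y6qYdlVVaJmZiHd3eIiZiIiIiImd7czMy7qYd2VVZ4mIh3d3d4iZmIiIiIiM7c3dzLqYh2VWZ4iId3d3d4iJmIiIiIiM7d3dzLqYh2Zmd4iHd2Zmd3iJmIiIiIiO7u7tzLqYd2Zmd4h3dmZmZ3iJmYiIiIiO7u7dy7qYd2Znd4d3dmZmZ3iJmYiIiIiO7t3cy6mYd3d3d4d3ZmZmZ3iJmYiIiIiO3d3MuqmIh3d3iId3ZmZmZ3iJmZiIiIiMzMzLuqmIiIiIiId3ZmZmZ3iJmZiIiIiLu7u7qqmYiIiIiIh3ZmZmZ3iJmZiIiIiLu7u7qqmZmZmZiIh3ZmZmZ3iJmZiIiIiKu7u6qpmZmZmZmIh3ZmZmZ3iJmZiIiIiKqqqqqpmZqqmZmYh3dmZmd4iJmZiIiIiKqqqqqZmqqqqqmZiHdmZmd4iZmZiIiIiJmqqZmZmqqqqqqZiHd2Znd4iZmZiIiIiJmZmZmZmqqrqqqZiHd3d3eIiZmZiIiIiIiIiIiJmqq7u6qpmId3d3iImZmZmIiIiIiIiIiJmqu7u6qpmId3d3iJmZmZmIiIiA=="/>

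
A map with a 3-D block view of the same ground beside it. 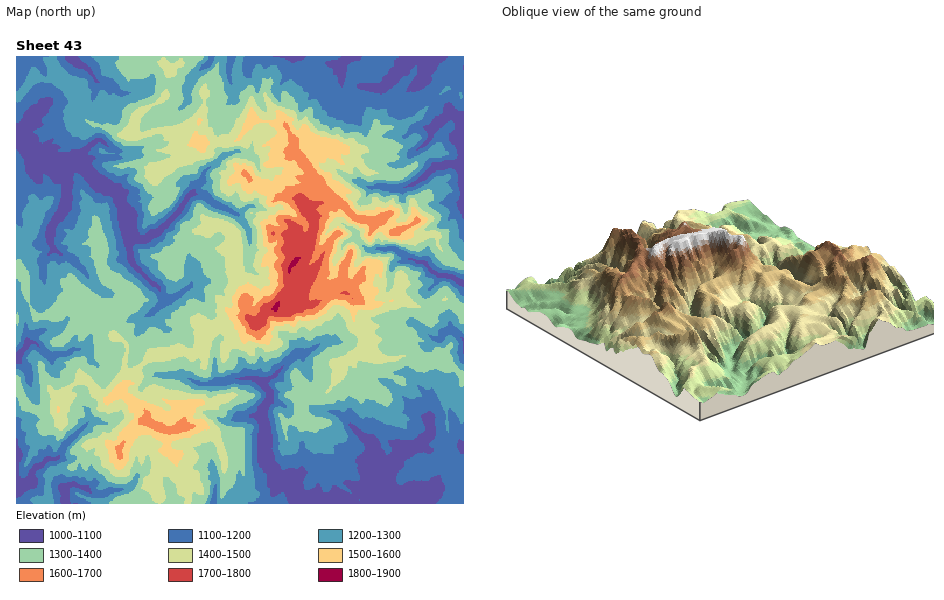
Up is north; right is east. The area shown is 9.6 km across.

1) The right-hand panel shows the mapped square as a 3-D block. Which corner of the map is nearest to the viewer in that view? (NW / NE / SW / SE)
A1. NW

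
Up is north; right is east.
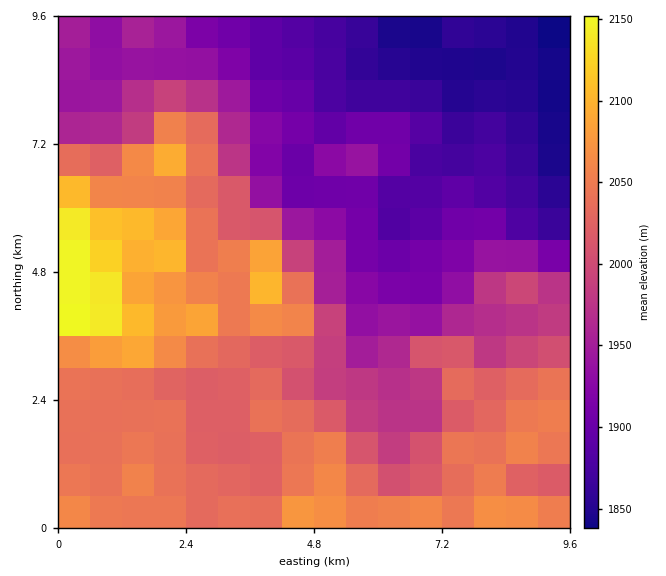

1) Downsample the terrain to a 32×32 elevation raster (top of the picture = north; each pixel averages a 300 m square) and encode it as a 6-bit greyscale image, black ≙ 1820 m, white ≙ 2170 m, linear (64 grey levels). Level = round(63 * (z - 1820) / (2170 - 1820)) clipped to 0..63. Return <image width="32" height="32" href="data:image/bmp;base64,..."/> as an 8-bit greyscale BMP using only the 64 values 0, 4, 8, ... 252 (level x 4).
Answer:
<image width="32" height="32" href="data:image/bmp;base64,Qk02CAAAAAAAADYEAAAoAAAAIAAAACAAAAABAAgAAAAAAAAEAAATCwAAEwsAAAABAAAAAAAAAAAAAAEBAQACAgIAAwMDAAQEBAAFBQUABgYGAAcHBwAICAgACQkJAAoKCgALCwsADAwMAA0NDQAODg4ADw8PABAQEAAREREAEhISABMTEwAUFBQAFRUVABYWFgAXFxcAGBgYABkZGQAaGhoAGxsbABwcHAAdHR0AHh4eAB8fHwAgICAAISEhACIiIgAjIyMAJCQkACUlJQAmJiYAJycnACgoKAApKSkAKioqACsrKwAsLCwALS0tAC4uLgAvLy8AMDAwADExMQAyMjIAMzMzADQ0NAA1NTUANjY2ADc3NwA4ODgAOTk5ADo6OgA7OzsAPDw8AD09PQA+Pj4APz8/AEBAQABBQUEAQkJCAENDQwBEREQARUVFAEZGRgBHR0cASEhIAElJSQBKSkoAS0tLAExMTABNTU0ATk5OAE9PTwBQUFAAUVFRAFJSUgBTU1MAVFRUAFVVVQBWVlYAV1dXAFhYWABZWVkAWlpaAFtbWwBcXFwAXV1dAF5eXgBfX18AYGBgAGFhYQBiYmIAY2NjAGRkZABlZWUAZmZmAGdnZwBoaGgAaWlpAGpqagBra2sAbGxsAG1tbQBubm4Ab29vAHBwcABxcXEAcnJyAHNzcwB0dHQAdXV1AHZ2dgB3d3cAeHh4AHl5eQB6enoAe3t7AHx8fAB9fX0Afn5+AH9/fwCAgIAAgYGBAIKCggCDg4MAhISEAIWFhQCGhoYAh4eHAIiIiACJiYkAioqKAIuLiwCMjIwAjY2NAI6OjgCPj48AkJCQAJGRkQCSkpIAk5OTAJSUlACVlZUAlpaWAJeXlwCYmJgAmZmZAJqamgCbm5sAnJycAJ2dnQCenp4An5+fAKCgoAChoaEAoqKiAKOjowCkpKQApaWlAKampgCnp6cAqKioAKmpqQCqqqoAq6urAKysrACtra0Arq6uAK+vrwCwsLAAsbGxALKysgCzs7MAtLS0ALW1tQC2trYAt7e3ALi4uAC5ubkAurq6ALu7uwC8vLwAvb29AL6+vgC/v78AwMDAAMHBwQDCwsIAw8PDAMTExADFxcUAxsbGAMfHxwDIyMgAycnJAMrKygDLy8sAzMzMAM3NzQDOzs4Az8/PANDQ0ADR0dEA0tLSANPT0wDU1NQA1dXVANbW1gDX19cA2NjYANnZ2QDa2toA29vbANzc3ADd3d0A3t7eAN/f3wDg4OAA4eHhAOLi4gDj4+MA5OTkAOXl5QDm5uYA5+fnAOjo6ADp6ekA6urqAOvr6wDs7OwA7e3tAO7u7gDv7+8A8PDwAPHx8QDy8vIA8/PzAPT09AD19fUA9vb2APf39wD4+PgA+fn5APr6+gD7+/sA/Pz8AP39/QD+/v4A////ALCwrKCgpKigmJicoJyguLy0sKyoqMC4pKSosLi0tLiwsLCooKSkpKCYmJygnJysvLispKScpLCooKSstLSooJioqKCgqKyknJicnJiUlKCwtLCgmJCIkJicoKisnJCIiKCcnKCorKSYmJiUkJCQmKCosKSMgHyAiJCkrJiQkJCUnJycoKSopJiUlJCQkJCYoKSsoIB0eICMkKSkmKCgnJycnJycoKCknJSQkJCQmKCorKSMdHB4gJCksKCgtLSspJycnJycoKCclJCQkJigoJyckHxwcHB0fJSclJysrKysnJycnJycoJyUkJCUoKSckIiAeHRwbGRogIyQmJycoKSgoJycnJyYlJCQkJSgnJCIgHx4eHRoZHSUmJicoJygqKCgnJycmJSQkJCQlJiQhHx0bGhwcGRojKiUiIiUmJigpKCkrLCspJyUkJCQkIyIhHxsYGRkZHigpIR4dICEhJDEwMjY3NDIuLCooJyUjJCYiHBcWGRsfJSQeHBweHh8hPDs7ODYzMC8xLyspKSgoKSMbFhYYGhgZHBsbGxwcHR48PDw4MzAuLjIvKCguMS4rIxoUExMTERIWGhsbHBwcHjs7PDgyLy4uLyomKjI0LyYeFhMTEhAQERIYHB0eHx4dOzs7NzEuLi4qJygsMjMqHxgTExMREREREhUbHyEhHBg7Ozo0MDAxMColKS4yMCQcGRYTERAQERESExYZGhoWEzw7ODQzNTY0LSQlLDEsHxsZFhENDQ4PEBASFBQSDw0OPDo4Njc3NTIsJSImLCQaGBYTEA0LCwwNDxESEQ4KCAk6NzMwMDAuLSkmIyEiGBMTEhMTEAwKCw0PEBANCwkIBzU0LSoqKiopJyclIRsSDxAQEREQDQoLDg8ODAsKCQcGMjEsKistLSsmJSUiFxAPDg4ODw8NCgoMDAwLCwoIBgUtLCkpLTAxMCkkIRsTERAOEBQVFREMCgkKCwsLCQcFBCIgHyAlLTIyLScfFRMSDg8UFRYWEw8MCggJCgoJBwUEGRkZGRshLDEuJhwWFRAOEhEOERMTEA0LCQgKCggGBQQZGRkaGx4kKCYgGxkWDw8SDQoMDw4NDAsJBwkJCAYEBBgWFhkcHyIiHhwaGBQODw8LCgkKCgoKCQcGBwgHBgQEFhQUFRcaHBsaGRYSDw0ODQsKCQgHCAgGBQUFBQUFBAMXFRQUFBQVFRUWFBANDQ4MCwoIBwYHBgUFBQUFBQUEAxgWFBYWFxYVFBQTEA0NDQsLCQcGBgUFBgUFBQUFBgUDGRcUFRcZGBUTEhIPDQ0MCwoJCAcFBAQGBwYGBgYGBQMYFxQUFxoYFBAQEA4NDQwLCgkIBwUDAwQGCAcFBAQDAg="/>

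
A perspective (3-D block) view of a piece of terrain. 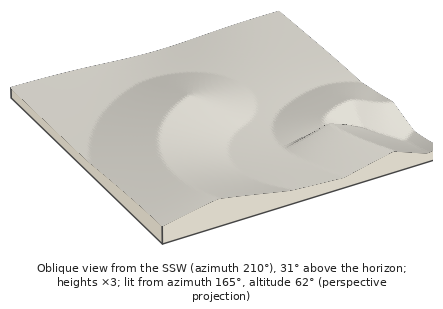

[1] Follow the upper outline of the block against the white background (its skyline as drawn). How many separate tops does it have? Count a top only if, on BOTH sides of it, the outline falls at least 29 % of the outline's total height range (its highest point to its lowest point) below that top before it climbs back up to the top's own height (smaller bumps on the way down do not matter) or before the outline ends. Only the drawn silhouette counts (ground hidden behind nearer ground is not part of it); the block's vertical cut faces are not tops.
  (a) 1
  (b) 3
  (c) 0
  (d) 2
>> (a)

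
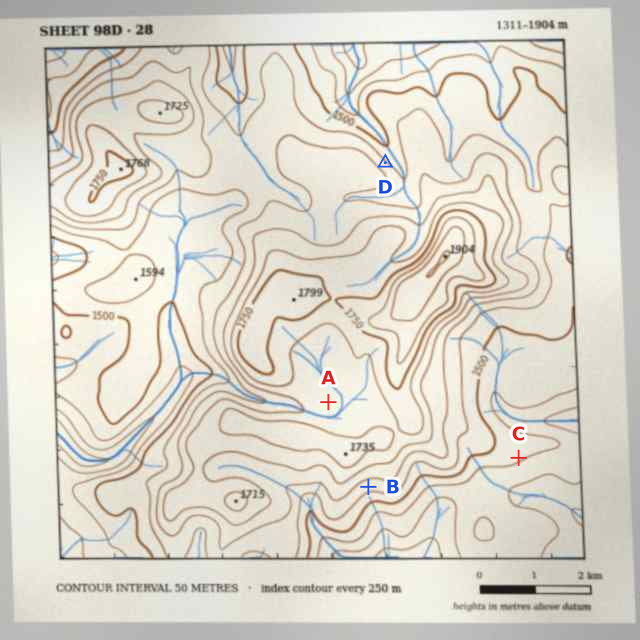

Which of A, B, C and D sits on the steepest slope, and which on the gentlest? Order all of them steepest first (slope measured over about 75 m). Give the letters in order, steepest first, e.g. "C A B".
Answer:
D B C A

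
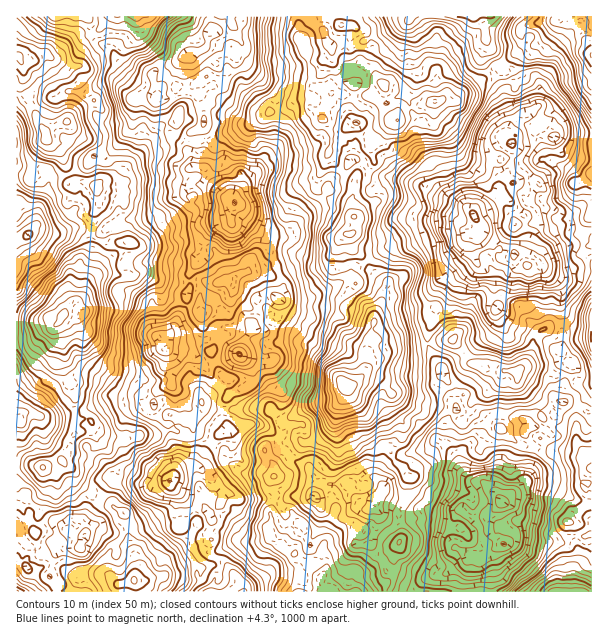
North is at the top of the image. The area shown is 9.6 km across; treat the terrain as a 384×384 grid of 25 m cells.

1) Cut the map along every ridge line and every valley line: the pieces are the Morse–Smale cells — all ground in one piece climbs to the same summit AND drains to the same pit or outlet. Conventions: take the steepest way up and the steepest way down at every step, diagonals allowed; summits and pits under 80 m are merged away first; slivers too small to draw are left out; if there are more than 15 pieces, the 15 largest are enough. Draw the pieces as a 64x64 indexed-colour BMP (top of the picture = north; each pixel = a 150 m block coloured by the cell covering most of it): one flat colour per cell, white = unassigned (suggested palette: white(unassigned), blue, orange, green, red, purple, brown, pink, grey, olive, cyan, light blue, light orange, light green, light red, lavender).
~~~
<image width="64" height="64" href="data:image/bmp;base64,Qk12CAAAAAAAAHYAAAAoAAAAQAAAAEAAAAABAAQAAAAAAAAIAAATCwAAEwsAABAAAAAAAAAA////ALR3HwAOf/8ALKAsACgn1gC9Z5QAS1aMAMJ34wB/f38AIr28AM++FwDox64AeLv/AIrfmACWmP8A1bDFACIiIizMzMIiIiIiIiMzMzPdRE//RERERERER3d3d3e7IiIiLMzMwiIiIiIiIzMzMzNET//0RERERERHd3d3d7siIiIiIszCIiIiIiIzMzMzPURET/9ERERERHd3d3d3uyIiIiIizMIiIiIiIzMzMzPdRERET0REREREd3d3d3e7IiIiIiIswiIiIiMzMzMzPd1ERERERERERERHd3d3d7siIiIiIiIiIiIiIjMzMzTd1ERERERERERERER3d3d3uyIiIiIiIiIiIiIzMzMzRN1EREREREREREREREd3d3e7IiIiIiIiIiIiMzMzMzNEREREREREREREREREd3d3d7siIiIiIiIiIiIzMzMzM0RERERERERERERERER3d3d3uyIiIiIiIiIiIjMzMzMzRERERERERERERERERHd3d3d7IiIiIiIiIiIiMzMzMzM0RERERERERERERERER3d3d3eIgiIiIiIiIiMzMzMzM0REREREREREREREREREd3d3eyiCIiIiIiIiIzMzMzMzRERERERERERERERERERHd3d7IoIiIiIiIiIiMzMzMzM0REREREREREREREREREd3d3eIiIIiIiIiIiIiIzMzMzRERERERERERERERERER3d3d4iIiIgiIiIiIiIjMzMzM0REREREREREREREREREd3d3iIiIiIIiIiIiIiIzMzMzNERERERERERERERERERHd3eIiIiIgiIiIiIiIiMzMzMz7kREREREREREREREREd3d4iIiIgiIiIiIiIiIzMzMzPu5ERERERERERERERER3d3iIiIgiIiIiIiIiIjMzMzM+7kREREREREREREREREd3eIiIgiIiIiIiIiIiMzMzMzPu5ERERERERERERERER3RIiIiCIiIiIiIiIiIzMzMzMzM0REREREREREREREREREiIiIIiIiIiIiIiIjMzMzMzMzNERBEREURERERERERESIiIgiIiIiIiIiIjMzMzMzMzMzRBEREREURERERERERIiIgiIiIiIiIiIjMzMzMzMzMzMxERERERFERBREREREiIiCIiIiIiIiIjMzMzMzMzMzMzERERERERERERRERESIiIIiIiIiIiIjMzMzMzMzMzMzMRERERERERERFERERIiIgiIiIiIiMzMzMzMzMzMzMzMxEREREREREREUREREZoiCIiIiIiIjMzMzMzMzMzMzMzERERERERERERFERERmZiIiIiIiIiIzMzMzMzMzMzMzMxERERERERERERFBEWZmYiIiIiIiIjMzMzMzMzMzMzMzERERERERERERERERZmZmIiIiIiIiIzMzMzMzMzMzMzERERERERERERERERFmZmaiIiIiIiIjMzMzMzMzMzMzEREREREREREREREREWZmZqoiIiIiIiMzMzMzMzMzMzERERERERERERERERERZmZmqiIiIiIiIzMzMzMzMzMzMRERERERERERERERERFmZmZqoiIiIiIjMzMzMzMzMzMzEREREREREREREREREWZmZmqqIiIiIiIzMzMzMzMzMzMxERERERERERERERERZmZmZqqiIiIiIiMzMzMzMzMzMxERERERERERERERERFmZmZmqqoiIiIiIzMzMzMzMzMxEREREREREREREREREWZmZmaqqiIiIiIjMzMzMzMzMzERERERERERERERERERZmZmZqqqIiIiIiIzMzMzMzMzMxERERERERERERERERFmZmZmaqIiIiIiIiIzMzMzMzMzEREREREREREREREREWZmZmZqIiIiIiIiIjMzMzMzMzERERERERERERFVEVURZmZmZmIiIiIiIzIiMzMzMzMxERERERERERERFVVVVVVmZmZmYiIiIiIjMzMzMzMzMxERERERERERERFVVVVVVWZmZmmSIiIiIiIiMzMzMzMxEREREREREREREVVVVVVVZmZmmZIiIiIiIiMzMzMzMzMRERERERERERERFVVVVVVmZmaZkiIiIiIiMzMzMzMzMxEREREREREREREVVVVVVWZmaZmSIiIiIiMzMzMzMzMzMRERERERERERERVVVVVVZmaZmZIiIiIiIzMzMzMzMzMxERERERERERERFVVVVVVmaZmSIiIiIiIjMzMzMzMzMzEREREREREREREREVVVVWZpmSIiIiIiIiIzMzMzMzMzMRERERERERERERERFVVVZpmZIiIiIiIiIiMzMzMzMzMREREREREREREREREVVVVmmZkiIiIiIiIiIzMzMzMzMxERERERERERERERFVVVVWaZmSIiIiIiIiIjMzMzMzMzEREREREREREREREVVVVVaZmZIiIiIiIzIjMzMzMzMzMREREREREREREREVVVVVVpmZkiIiIiIzMzMzMzMzMzMRERERERERERERFVVVVVVWmZmSIiIiIjMzMzMzMzMzMxERERERERERERFVVVVVVVaZmSIiIiIiIjMzMzMzMzMzERERERERERERFVVVVVVVWZmZIiIiIiIiIjMzMzMzMzEREREREREREREVVVVVVVVZmZmZIiIiIiIiIjMzMzMzMRERERERERERERVVVVVVVVmZmZmSIiIiIiIiMzMzMzMxERERERERERERFVVVVVVVWZmZmZkiIiIiIiIjMzMzMxEREREREREREREVVVVVVVVZmZmZmZIiIiIiIiMzMzMzERERERERERERERVVVVVVVV"/>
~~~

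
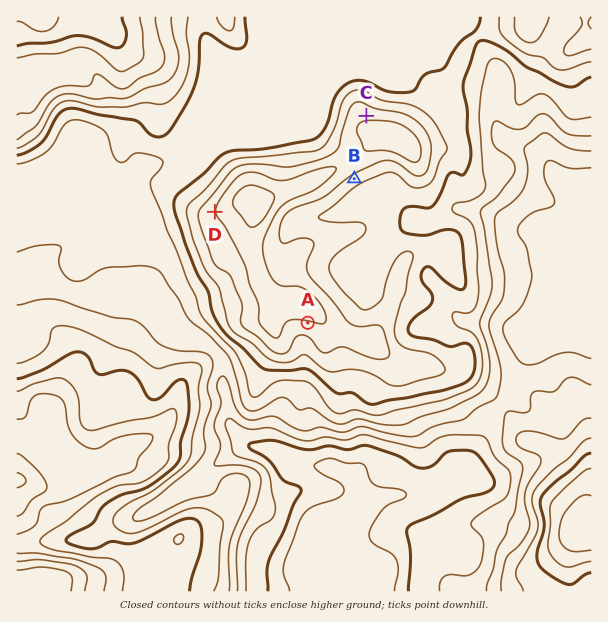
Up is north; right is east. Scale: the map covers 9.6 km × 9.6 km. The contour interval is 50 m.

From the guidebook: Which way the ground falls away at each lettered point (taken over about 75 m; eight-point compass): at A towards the S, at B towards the SE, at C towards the N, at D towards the W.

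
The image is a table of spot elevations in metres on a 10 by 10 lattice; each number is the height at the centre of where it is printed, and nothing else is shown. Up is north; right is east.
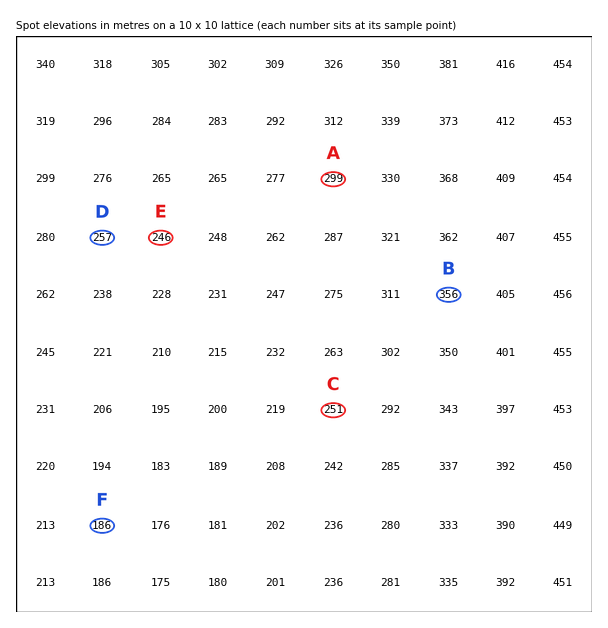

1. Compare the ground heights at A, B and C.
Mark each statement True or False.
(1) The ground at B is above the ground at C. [True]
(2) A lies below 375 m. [True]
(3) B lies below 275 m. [False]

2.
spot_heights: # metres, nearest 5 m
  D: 255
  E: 245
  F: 185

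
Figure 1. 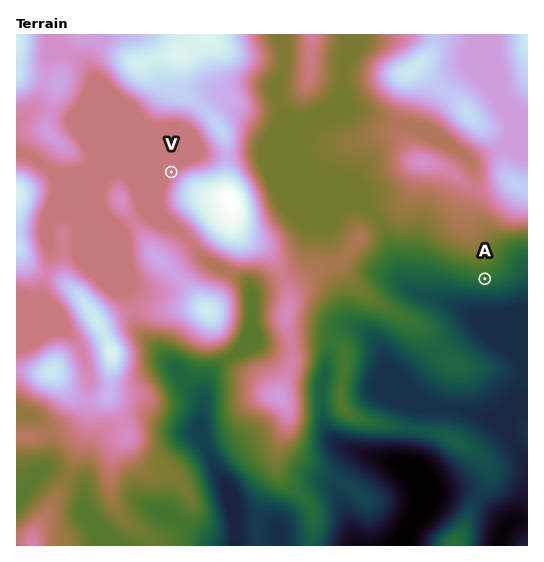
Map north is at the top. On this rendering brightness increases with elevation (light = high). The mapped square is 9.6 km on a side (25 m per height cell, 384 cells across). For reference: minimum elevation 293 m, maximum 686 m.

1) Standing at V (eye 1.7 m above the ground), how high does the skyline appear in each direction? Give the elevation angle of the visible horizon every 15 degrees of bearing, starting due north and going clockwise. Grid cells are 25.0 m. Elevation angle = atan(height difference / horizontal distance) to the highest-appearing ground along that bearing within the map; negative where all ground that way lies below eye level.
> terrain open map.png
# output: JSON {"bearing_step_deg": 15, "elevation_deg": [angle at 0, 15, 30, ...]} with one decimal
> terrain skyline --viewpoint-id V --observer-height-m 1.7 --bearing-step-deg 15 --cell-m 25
{"bearing_step_deg": 15, "elevation_deg": [3.7, 3.7, 3.8, 4.6, 4.2, 3.5, 8.1, 12.1, 14.4, 14.5, 12.8, 9.8, 5.8, 2.1, 2.3, 1.3, 1.8, 2.2, 1.2, 1.2, 1.8, 1.2, 1.4, 3.5]}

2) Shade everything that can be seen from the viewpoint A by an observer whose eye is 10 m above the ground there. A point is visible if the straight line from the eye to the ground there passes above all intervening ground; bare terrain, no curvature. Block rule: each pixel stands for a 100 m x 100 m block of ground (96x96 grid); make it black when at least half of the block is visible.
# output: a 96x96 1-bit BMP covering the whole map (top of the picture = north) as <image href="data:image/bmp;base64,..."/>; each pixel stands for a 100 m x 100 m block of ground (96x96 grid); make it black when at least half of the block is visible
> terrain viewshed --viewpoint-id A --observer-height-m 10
<image width="96" height="96" href="data:image/bmp;base64,Qk2+BAAAAAAAAD4AAAAoAAAAYAAAAGAAAAABAAEAAAAAAIAEAAATCwAAEwsAAAIAAAAAAAAA////AAAAAAAAAAAAAAAAwAAB/AMAAAAAAAAAwAAB/AEAAAAAAAAAwAAA/AAAAAAAAAAA4AAAfAAAAAAAAAAA4AAAHAAAAAAAAAAA4AAADAAAAAAAAAABwAAAAAAAAAAAAAABwAAAAAAAAAAAAAADgGAAAAAAAAAAAAAHAEAAAAAAAAAAAAAMAAAAAAEAAAAAAAAQAAAAAAEAAAAAAAAgAAAAAAEAAAAAAAAgAAAAADEAAAAAAABgAAAAAH8AAAAAAABgAAAAAP8AAAAAAAAwAAAAAf4AAAAAAAAYAAAAA/4AAAAAAAAIAAAAD/4AAAAAAAAMAAAAP/4AAAAAAAAMAAAA//8AAAAAAAAMAAAH//8AAAAAAAAOAAfAAD8AAAAAAAAeAH+AAB8AAAAAAAAeAf4AAB8AAAAAAAAeA/AAAA8AAAAAAAA+B4AAAA8AAAAAAAA+BwAAAA8AAAAAAAB+BgAAAAcAAAAAAAB+BgAAAAcAAAAAAAB+BgAAAAcAAAAAAAA+BgAAAA8AAAAAAAAfBgAAA/8AAAAAAAAPBgAAP/8AAAAAAAAPBgAA//8AACAAAAAPhgAB//8AACAAAAAPhgAD//8AAAAAAAAPgAAD//8AAAAAAAAfgAAH//8AAAAAAAAfgAAH//8AAAAABAAfgAAP//8AAAAABgAfgAA///8AAAAABwAfgAB///8AAAAABwAfgAH///8AAAAADwAfgAf///8AAAAADwAfwB////8AAAAADwAfwD////8AAAAAHgAf4H////8AAAAAOAAf4P////8AAAAAQAAf8/////sAAAAAAAA///////EAAAAAAAA8x////+AAAAAAAABwB//+f8AAAAAAABDgA//4f4AAAAAAAD/gA//wPwAAAAAAAD/gAf/gAAAAAAAAAD/AAP/AAAAAAAAAAH/AAP/AAAEAAAAAAH+AAH2AAB8AAAAAAH8AAHgAAD8AAAAAAH4AAGAAAD8AAAAAAH4AAAAAAD8AAAAAAHwAAAAAAH8AAAAAAHwAAAAAAH8AAAAAAHwAAAAAAH8AAAAAAHgAAAAAAH8AAAAAAHgAAAAAAHwAAAAAAHgAAAAAAHAAAAAAAHAAAAAAAAAAAAAAAHAAAAAAAAAAAAAAAPAAAAAAAAAAAAAAAOAAAAAAAAAAAAAAAOAAAAAAAAAAAAAAAOAAAAAAAAAAAAAAAeAAAAAAAAAAAAAAAeAAAAAAAAAAAAAAAeAAAAAAAAAAAAAAA8AAAAAAAAAAAAAAA8AAAAAAAAAAAAAAA8AAAAAAAAAAAAAAA4AAAAAAAAAAAAAAAwAAAAAAAAAAAAAAAgAAAAAAAAAAAAAAAAAAAAAAAAAAAAAAIAAAAAAAAAAAAAAA4AAAAAAAAAAAAAABwAAAAAAAAAAAAAAHgAAAAAAAAAAAAAAfgAAAAAAAAAAAAAB/gAAAAAAAAAAAAAADgAAAAAAAAAAAAAABAAAAAAAAAAAAAAAAAAAAAAAAAAAAAAAAAAAAAAAAAAAAAAAAAAAAAAAAAAAAAAAAAAAAAAAAAAA="/>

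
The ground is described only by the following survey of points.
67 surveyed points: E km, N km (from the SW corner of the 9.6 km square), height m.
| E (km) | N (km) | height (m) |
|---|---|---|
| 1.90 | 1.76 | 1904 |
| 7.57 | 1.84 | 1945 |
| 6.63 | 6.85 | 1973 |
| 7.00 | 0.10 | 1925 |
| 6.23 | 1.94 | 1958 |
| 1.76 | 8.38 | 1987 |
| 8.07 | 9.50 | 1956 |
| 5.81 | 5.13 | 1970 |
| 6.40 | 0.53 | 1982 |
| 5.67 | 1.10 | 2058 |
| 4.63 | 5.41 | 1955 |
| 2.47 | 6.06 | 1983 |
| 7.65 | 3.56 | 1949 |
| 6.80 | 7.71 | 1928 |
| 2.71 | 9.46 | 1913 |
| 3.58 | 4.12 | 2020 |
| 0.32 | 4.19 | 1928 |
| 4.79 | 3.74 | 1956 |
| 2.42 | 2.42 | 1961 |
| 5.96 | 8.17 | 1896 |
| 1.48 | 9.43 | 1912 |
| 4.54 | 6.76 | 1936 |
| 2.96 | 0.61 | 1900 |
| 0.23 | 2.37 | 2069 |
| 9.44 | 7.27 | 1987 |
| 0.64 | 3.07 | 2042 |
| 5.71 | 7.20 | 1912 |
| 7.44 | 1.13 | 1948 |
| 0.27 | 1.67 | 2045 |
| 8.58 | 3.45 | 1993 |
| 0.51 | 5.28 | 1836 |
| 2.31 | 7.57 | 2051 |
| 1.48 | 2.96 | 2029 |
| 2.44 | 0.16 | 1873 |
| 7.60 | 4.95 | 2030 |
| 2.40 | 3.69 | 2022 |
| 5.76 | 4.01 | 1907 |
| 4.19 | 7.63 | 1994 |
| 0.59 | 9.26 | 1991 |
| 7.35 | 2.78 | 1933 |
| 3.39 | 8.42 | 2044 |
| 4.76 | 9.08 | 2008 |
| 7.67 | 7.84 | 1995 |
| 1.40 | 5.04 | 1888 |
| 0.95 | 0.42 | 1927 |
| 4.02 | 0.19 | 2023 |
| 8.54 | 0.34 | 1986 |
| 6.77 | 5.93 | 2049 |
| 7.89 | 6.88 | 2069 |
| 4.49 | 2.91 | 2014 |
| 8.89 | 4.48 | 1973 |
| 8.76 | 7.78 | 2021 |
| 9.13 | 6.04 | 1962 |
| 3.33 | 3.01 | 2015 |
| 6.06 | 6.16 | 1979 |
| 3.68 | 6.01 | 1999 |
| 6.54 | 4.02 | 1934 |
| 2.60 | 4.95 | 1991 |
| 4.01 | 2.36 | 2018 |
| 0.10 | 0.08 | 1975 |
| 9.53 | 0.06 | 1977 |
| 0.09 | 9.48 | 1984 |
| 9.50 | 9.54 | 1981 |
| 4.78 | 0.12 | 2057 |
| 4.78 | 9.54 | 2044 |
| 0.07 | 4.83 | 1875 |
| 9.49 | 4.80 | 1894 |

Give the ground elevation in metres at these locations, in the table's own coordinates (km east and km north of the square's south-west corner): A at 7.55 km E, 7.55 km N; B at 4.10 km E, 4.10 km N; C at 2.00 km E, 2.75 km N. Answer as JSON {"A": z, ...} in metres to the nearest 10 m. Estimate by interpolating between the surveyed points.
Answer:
{"A": 2010, "B": 2000, "C": 2000}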